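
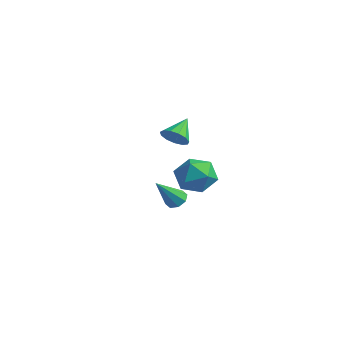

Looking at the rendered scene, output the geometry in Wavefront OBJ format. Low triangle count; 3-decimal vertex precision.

v 3.709 0.529 2.963
v 4.423 0.602 3.181
v 3.351 1.611 3.777
v 4.378 0.845 2.838
v 4.121 0.987 2.535
v 3.733 0.985 2.368
v 3.337 0.838 2.39
v 3.06 0.592 2.593
v 2.988 0.327 2.915
v 3.146 0.126 3.251
v 3.482 0.053 3.496
v 3.891 0.131 3.572
v 4.241 0.336 3.455
v 1.476 2.988 -1.054
v 2.388 3.332 -1.696
v 2.652 2.388 0.296
v 3.564 2.732 -0.346
v 2.849 3.525 0.125
v 2.122 3.896 -0.709
v 2.918 1.824 -0.691
v 2.191 2.195 -1.525
v 3.279 2.613 -1.471
v 3.237 3.664 -0.967
v 1.803 2.056 -0.433
v 1.761 3.107 0.071
v -0.384 4.076 -3.879
v 0.145 3.778 -4.112
v -0.436 2.784 -2.341
v 0.257 4.148 -3.798
v -0.007 4.475 -3.531
v -0.491 4.569 -3.469
v -0.913 4.374 -3.647
v -1.025 4.005 -3.961
v -0.762 3.678 -4.227
v -0.277 3.584 -4.29
f 2 1 4
f 2 4 3
f 4 1 5
f 4 5 3
f 5 1 6
f 5 6 3
f 6 1 7
f 6 7 3
f 7 1 8
f 7 8 3
f 8 1 9
f 8 9 3
f 9 1 10
f 9 10 3
f 10 1 11
f 10 11 3
f 11 1 12
f 11 12 3
f 12 1 13
f 12 13 3
f 13 1 2
f 13 2 3
f 14 25 19
f 14 19 15
f 14 15 21
f 14 21 24
f 14 24 25
f 15 19 23
f 19 25 18
f 25 24 16
f 24 21 20
f 21 15 22
f 17 23 18
f 17 18 16
f 17 16 20
f 17 20 22
f 17 22 23
f 18 23 19
f 16 18 25
f 20 16 24
f 22 20 21
f 23 22 15
f 27 26 29
f 27 29 28
f 29 26 30
f 29 30 28
f 30 26 31
f 30 31 28
f 31 26 32
f 31 32 28
f 32 26 33
f 32 33 28
f 33 26 34
f 33 34 28
f 34 26 35
f 34 35 28
f 35 26 27
f 35 27 28



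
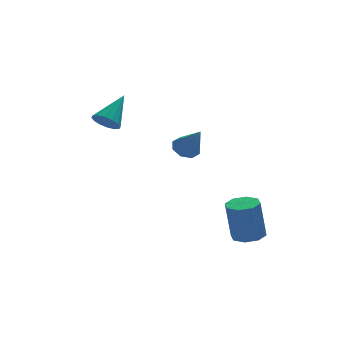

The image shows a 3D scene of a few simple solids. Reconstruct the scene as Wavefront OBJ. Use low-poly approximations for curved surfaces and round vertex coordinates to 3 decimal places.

v -1.319 2.952 1.088
v -0.957 2.377 1.205
v -0.241 3.848 2.152
v -0.802 2.528 0.921
v -0.786 2.792 0.681
v -0.912 3.099 0.551
v -1.148 3.367 0.565
v -1.43 3.524 0.719
v -1.682 3.527 0.972
v -1.837 3.376 1.256
v -1.853 3.112 1.495
v -1.726 2.804 1.626
v -1.49 2.536 1.612
v -1.209 2.38 1.458
v 2.578 3.88 -1.477
v 2.992 4.378 -1.241
v 2.922 2.94 -0.103
v 2.494 4.435 -1.077
v 2.044 4.167 -1.147
v 1.907 3.73 -1.411
v 2.163 3.381 -1.714
v 2.662 3.324 -1.878
v 3.111 3.592 -1.807
v 3.248 4.029 -1.543
v 3.408 -1.901 -4.065
v 3.81 -1.256 -4.063
v 3.575 -1.114 -2.194
v 3.172 -1.759 -2.195
v 3.241 -1.164 -4.142
v 3.006 -1.021 -2.272
v 2.77 -1.503 -4.176
v 2.535 -1.361 -2.306
v 2.672 -2.076 -4.144
v 2.437 -1.933 -2.274
v 3.005 -2.546 -4.066
v 2.77 -2.404 -2.197
v 3.574 -2.639 -3.988
v 3.339 -2.496 -2.118
v 4.045 -2.299 -3.954
v 3.81 -2.157 -2.084
v 4.143 -1.727 -3.986
v 3.908 -1.584 -2.116
f 2 1 4
f 2 4 3
f 4 1 5
f 4 5 3
f 5 1 6
f 5 6 3
f 6 1 7
f 6 7 3
f 7 1 8
f 7 8 3
f 8 1 9
f 8 9 3
f 9 1 10
f 9 10 3
f 10 1 11
f 10 11 3
f 11 1 12
f 11 12 3
f 12 1 13
f 12 13 3
f 13 1 14
f 13 14 3
f 14 1 2
f 14 2 3
f 16 15 18
f 16 18 17
f 18 15 19
f 18 19 17
f 19 15 20
f 19 20 17
f 20 15 21
f 20 21 17
f 21 15 22
f 21 22 17
f 22 15 23
f 22 23 17
f 23 15 24
f 23 24 17
f 24 15 16
f 24 16 17
f 26 25 29
f 26 29 27
f 27 29 30
f 27 30 28
f 29 25 31
f 29 31 30
f 30 31 32
f 30 32 28
f 31 25 33
f 31 33 32
f 32 33 34
f 32 34 28
f 33 25 35
f 33 35 34
f 34 35 36
f 34 36 28
f 35 25 37
f 35 37 36
f 36 37 38
f 36 38 28
f 37 25 39
f 37 39 38
f 38 39 40
f 38 40 28
f 39 25 41
f 39 41 40
f 40 41 42
f 40 42 28
f 41 25 26
f 41 26 42
f 42 26 27
f 42 27 28



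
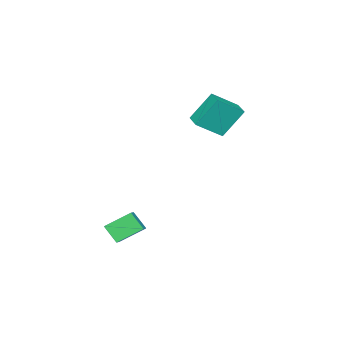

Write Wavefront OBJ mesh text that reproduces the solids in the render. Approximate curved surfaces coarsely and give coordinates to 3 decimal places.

v -3.103 2.407 3.326
v -4.019 3.225 5.054
v -4.335 3.362 2.222
v -5.25 4.18 3.95
v -2.41 3.26 3.29
v -3.325 4.078 5.018
v -3.641 4.215 2.186
v -4.557 5.033 3.914
v 3.127 2.063 -3.658
v 3.035 1.187 -2.744
v 2.148 3.123 -2.742
v 2.055 2.247 -1.827
v 3.805 2.373 -3.293
v 3.712 1.497 -2.378
v 2.825 3.433 -2.376
v 2.733 2.557 -1.462
f 2 4 1
f 5 2 1
f 1 4 3
f 3 5 1
f 2 8 4
f 6 2 5
f 6 8 2
f 4 8 3
f 7 5 3
f 3 8 7
f 7 6 5
f 8 6 7
f 10 12 9
f 13 10 9
f 9 12 11
f 11 13 9
f 10 16 12
f 14 10 13
f 14 16 10
f 12 16 11
f 15 13 11
f 11 16 15
f 15 14 13
f 16 14 15



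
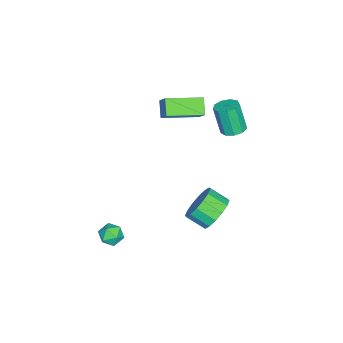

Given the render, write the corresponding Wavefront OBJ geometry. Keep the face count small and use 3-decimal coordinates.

v -0.942 -2.037 3.323
v -1.653 -2.364 3.993
v -2.034 -0.414 2.957
v -2.745 -0.742 3.627
v -0.475 -1.558 4.053
v -1.186 -1.886 4.723
v -1.567 0.064 3.687
v -2.278 -0.263 4.357
v 3.108 -2.728 -2.183
v 3.628 -2.257 -2.241
v 3.872 -3.543 -1.959
v 4.392 -3.072 -2.017
v 3.944 -3.038 -1.474
v 3.472 -2.534 -1.613
v 4.028 -3.266 -2.587
v 3.556 -2.762 -2.726
v 4.196 -2.589 -2.491
v 4.145 -2.448 -1.803
v 3.355 -3.352 -2.397
v 3.304 -3.211 -1.709
v 0.419 1.416 -2.144
v 0.943 1.877 -1.36
v 0.925 0.866 -0.752
v 0.401 0.404 -1.536
v 0.418 1.956 -1.244
v 0.4 0.945 -0.636
v -0.107 1.89 -1.369
v -0.124 0.879 -0.761
v -0.491 1.697 -1.701
v -0.508 0.686 -1.094
v -0.631 1.429 -2.153
v -0.649 0.417 -1.545
v -0.49 1.157 -2.601
v -0.508 0.145 -1.994
v -0.105 0.954 -2.928
v -0.123 -0.057 -2.32
v 0.42 0.875 -3.044
v 0.402 -0.136 -2.436
v 0.944 0.941 -2.919
v 0.927 -0.07 -2.311
v 1.328 1.134 -2.586
v 1.311 0.123 -1.979
v 1.469 1.403 -2.135
v 1.451 0.391 -1.527
v 1.328 1.675 -1.686
v 1.31 0.663 -1.079
v -3.001 1.103 1.562
v -2.62 0.54 1.439
v -2.819 0.055 3.056
v -3.199 0.617 3.178
v -2.343 0.895 1.58
v -2.542 0.41 3.197
v -2.373 1.348 1.712
v -2.572 0.862 3.329
v -2.697 1.685 1.774
v -2.896 1.199 3.391
v -3.163 1.75 1.736
v -3.362 1.265 3.353
v -3.553 1.513 1.617
v -3.752 1.027 3.234
v -3.684 1.083 1.471
v -3.883 0.597 3.088
v -3.496 0.663 1.368
v -3.695 0.177 2.985
v -3.075 0.449 1.356
v -3.274 -0.037 2.973
f 2 4 1
f 5 2 1
f 1 4 3
f 3 5 1
f 2 8 4
f 6 2 5
f 6 8 2
f 4 8 3
f 7 5 3
f 3 8 7
f 7 6 5
f 8 6 7
f 9 20 14
f 9 14 10
f 9 10 16
f 9 16 19
f 9 19 20
f 10 14 18
f 14 20 13
f 20 19 11
f 19 16 15
f 16 10 17
f 12 18 13
f 12 13 11
f 12 11 15
f 12 15 17
f 12 17 18
f 13 18 14
f 11 13 20
f 15 11 19
f 17 15 16
f 18 17 10
f 22 21 25
f 22 25 23
f 23 25 26
f 23 26 24
f 25 21 27
f 25 27 26
f 26 27 28
f 26 28 24
f 27 21 29
f 27 29 28
f 28 29 30
f 28 30 24
f 29 21 31
f 29 31 30
f 30 31 32
f 30 32 24
f 31 21 33
f 31 33 32
f 32 33 34
f 32 34 24
f 33 21 35
f 33 35 34
f 34 35 36
f 34 36 24
f 35 21 37
f 35 37 36
f 36 37 38
f 36 38 24
f 37 21 39
f 37 39 38
f 38 39 40
f 38 40 24
f 39 21 41
f 39 41 40
f 40 41 42
f 40 42 24
f 41 21 43
f 41 43 42
f 42 43 44
f 42 44 24
f 43 21 45
f 43 45 44
f 44 45 46
f 44 46 24
f 45 21 22
f 45 22 46
f 46 22 23
f 46 23 24
f 48 47 51
f 48 51 49
f 49 51 52
f 49 52 50
f 51 47 53
f 51 53 52
f 52 53 54
f 52 54 50
f 53 47 55
f 53 55 54
f 54 55 56
f 54 56 50
f 55 47 57
f 55 57 56
f 56 57 58
f 56 58 50
f 57 47 59
f 57 59 58
f 58 59 60
f 58 60 50
f 59 47 61
f 59 61 60
f 60 61 62
f 60 62 50
f 61 47 63
f 61 63 62
f 62 63 64
f 62 64 50
f 63 47 65
f 63 65 64
f 64 65 66
f 64 66 50
f 65 47 48
f 65 48 66
f 66 48 49
f 66 49 50



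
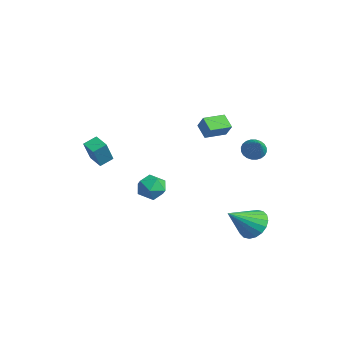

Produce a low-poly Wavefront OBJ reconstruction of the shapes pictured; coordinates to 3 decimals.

v 2.897 2.908 1.616
v 3.244 2.598 1.093
v 4.243 2.512 2.744
v 3.335 2.854 1.074
v 3.361 3.119 1.137
v 3.315 3.351 1.273
v 3.206 3.516 1.461
v 3.049 3.589 1.673
v 2.87 3.557 1.876
v 2.694 3.427 2.04
v 2.55 3.218 2.14
v 2.458 2.961 2.159
v 2.433 2.697 2.096
v 2.479 2.464 1.96
v 2.588 2.299 1.772
v 2.744 2.227 1.56
v 2.924 2.258 1.356
v 3.099 2.389 1.193
v 2.658 0.117 2.99
v 1.854 0.097 3.551
v 2.59 1.404 2.939
v 1.787 1.384 3.5
v 3.193 0.176 3.76
v 2.39 0.156 4.321
v 3.126 1.463 3.709
v 2.322 1.443 4.27
v 3.279 2.755 -3.862
v 4.253 3.005 -3.64
v 3.401 1.125 -2.558
v 4.013 3.238 -3.326
v 3.629 3.376 -3.118
v 3.174 3.39 -3.058
v 2.741 3.278 -3.157
v 2.414 3.063 -3.395
v 2.258 2.787 -3.726
v 2.305 2.504 -4.084
v 2.544 2.271 -4.397
v 2.929 2.133 -4.605
v 3.383 2.119 -4.666
v 3.816 2.231 -4.567
v 4.143 2.446 -4.329
v 4.299 2.723 -3.998
v -4.056 -3.507 -0.741
v -3.568 -4.12 0.7
v -4.115 -2.697 -0.376
v -3.626 -3.31 1.064
v -3.114 -3.33 -0.984
v -2.625 -3.943 0.456
v -3.172 -2.52 -0.62
v -2.684 -3.133 0.821
v 3.391 -3.397 1.385
v 3.874 -2.751 1.025
v 3.946 -4.329 0.455
v 4.429 -3.683 0.095
v 4.612 -3.969 0.911
v 4.268 -3.393 1.485
v 3.552 -3.687 -0.005
v 3.208 -3.111 0.569
v 3.973 -2.93 0.166
v 4.628 -3.105 0.732
v 3.192 -3.975 0.748
v 3.847 -4.15 1.314
f 2 1 4
f 2 4 3
f 4 1 5
f 4 5 3
f 5 1 6
f 5 6 3
f 6 1 7
f 6 7 3
f 7 1 8
f 7 8 3
f 8 1 9
f 8 9 3
f 9 1 10
f 9 10 3
f 10 1 11
f 10 11 3
f 11 1 12
f 11 12 3
f 12 1 13
f 12 13 3
f 13 1 14
f 13 14 3
f 14 1 15
f 14 15 3
f 15 1 16
f 15 16 3
f 16 1 17
f 16 17 3
f 17 1 18
f 17 18 3
f 18 1 2
f 18 2 3
f 20 22 19
f 23 20 19
f 19 22 21
f 21 23 19
f 20 26 22
f 24 20 23
f 24 26 20
f 22 26 21
f 25 23 21
f 21 26 25
f 25 24 23
f 26 24 25
f 28 27 30
f 28 30 29
f 30 27 31
f 30 31 29
f 31 27 32
f 31 32 29
f 32 27 33
f 32 33 29
f 33 27 34
f 33 34 29
f 34 27 35
f 34 35 29
f 35 27 36
f 35 36 29
f 36 27 37
f 36 37 29
f 37 27 38
f 37 38 29
f 38 27 39
f 38 39 29
f 39 27 40
f 39 40 29
f 40 27 41
f 40 41 29
f 41 27 42
f 41 42 29
f 42 27 28
f 42 28 29
f 44 46 43
f 47 44 43
f 43 46 45
f 45 47 43
f 44 50 46
f 48 44 47
f 48 50 44
f 46 50 45
f 49 47 45
f 45 50 49
f 49 48 47
f 50 48 49
f 51 62 56
f 51 56 52
f 51 52 58
f 51 58 61
f 51 61 62
f 52 56 60
f 56 62 55
f 62 61 53
f 61 58 57
f 58 52 59
f 54 60 55
f 54 55 53
f 54 53 57
f 54 57 59
f 54 59 60
f 55 60 56
f 53 55 62
f 57 53 61
f 59 57 58
f 60 59 52



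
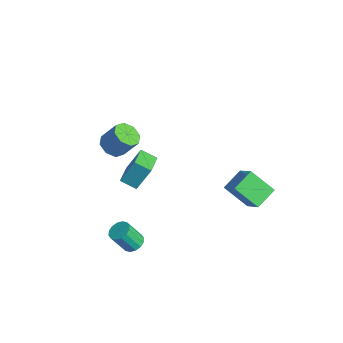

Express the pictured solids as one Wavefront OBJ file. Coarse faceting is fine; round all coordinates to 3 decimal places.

v 1.945 -3.788 3.274
v 2.101 -2.999 4.714
v 2.525 -3.08 2.823
v 2.681 -2.292 4.264
v 3.219 -4.628 3.596
v 3.375 -3.84 5.037
v 3.799 -3.921 3.146
v 3.955 -3.132 4.586
v 2.35 -3.607 -3.254
v 2.986 -3.435 -3.085
v 2.846 -4.221 -1.757
v 2.21 -4.393 -1.926
v 2.784 -3.178 -2.954
v 2.644 -3.964 -1.626
v 2.466 -3.036 -2.904
v 2.326 -3.822 -1.575
v 2.117 -3.047 -2.947
v 1.977 -3.833 -1.619
v 1.83 -3.208 -3.073
v 1.69 -3.994 -1.744
v 1.683 -3.476 -3.247
v 1.543 -4.262 -1.919
v 1.714 -3.779 -3.423
v 1.574 -4.565 -2.095
v 1.916 -4.036 -3.554
v 1.776 -4.822 -2.226
v 2.234 -4.178 -3.605
v 2.094 -4.964 -2.276
v 2.583 -4.167 -3.561
v 2.443 -4.953 -2.233
v 2.87 -4.006 -3.436
v 2.73 -4.792 -2.107
v 3.017 -3.738 -3.261
v 2.877 -4.524 -1.933
v -2.342 -3.038 1.213
v -1.724 -3.657 1.31
v -1.201 -2.942 2.545
v -1.818 -2.322 2.447
v -1.517 -3.145 0.925
v -0.994 -2.429 2.16
v -1.792 -2.57 0.709
v -1.269 -1.854 1.943
v -2.39 -2.269 0.787
v -1.867 -1.553 2.022
v -2.959 -2.418 1.115
v -2.436 -1.703 2.35
v -3.166 -2.931 1.5
v -2.643 -2.215 2.735
v -2.891 -3.506 1.717
v -2.368 -2.79 2.951
v -2.293 -3.807 1.638
v -1.77 -3.091 2.873
v 1.762 2.045 -0.826
v 3.042 2.114 0.245
v 1.197 3.276 -0.23
v 2.477 3.345 0.841
v 2.723 3.075 -2.041
v 4.003 3.144 -0.97
v 2.158 4.306 -1.445
v 3.438 4.375 -0.374
f 2 4 1
f 5 2 1
f 1 4 3
f 3 5 1
f 2 8 4
f 6 2 5
f 6 8 2
f 4 8 3
f 7 5 3
f 3 8 7
f 7 6 5
f 8 6 7
f 10 9 13
f 10 13 11
f 11 13 14
f 11 14 12
f 13 9 15
f 13 15 14
f 14 15 16
f 14 16 12
f 15 9 17
f 15 17 16
f 16 17 18
f 16 18 12
f 17 9 19
f 17 19 18
f 18 19 20
f 18 20 12
f 19 9 21
f 19 21 20
f 20 21 22
f 20 22 12
f 21 9 23
f 21 23 22
f 22 23 24
f 22 24 12
f 23 9 25
f 23 25 24
f 24 25 26
f 24 26 12
f 25 9 27
f 25 27 26
f 26 27 28
f 26 28 12
f 27 9 29
f 27 29 28
f 28 29 30
f 28 30 12
f 29 9 31
f 29 31 30
f 30 31 32
f 30 32 12
f 31 9 33
f 31 33 32
f 32 33 34
f 32 34 12
f 33 9 10
f 33 10 34
f 34 10 11
f 34 11 12
f 36 35 39
f 36 39 37
f 37 39 40
f 37 40 38
f 39 35 41
f 39 41 40
f 40 41 42
f 40 42 38
f 41 35 43
f 41 43 42
f 42 43 44
f 42 44 38
f 43 35 45
f 43 45 44
f 44 45 46
f 44 46 38
f 45 35 47
f 45 47 46
f 46 47 48
f 46 48 38
f 47 35 49
f 47 49 48
f 48 49 50
f 48 50 38
f 49 35 51
f 49 51 50
f 50 51 52
f 50 52 38
f 51 35 36
f 51 36 52
f 52 36 37
f 52 37 38
f 54 56 53
f 57 54 53
f 53 56 55
f 55 57 53
f 54 60 56
f 58 54 57
f 58 60 54
f 56 60 55
f 59 57 55
f 55 60 59
f 59 58 57
f 60 58 59



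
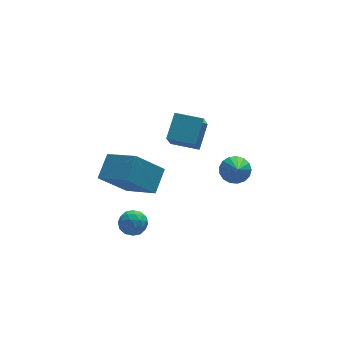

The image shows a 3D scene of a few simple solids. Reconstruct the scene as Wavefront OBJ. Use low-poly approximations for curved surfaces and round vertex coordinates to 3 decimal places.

v -3.379 -0.921 -0.662
v -2.431 -2.388 0.205
v -4.746 -0.974 0.742
v -3.798 -2.441 1.609
v -2.642 0.001 0.091
v -1.694 -1.466 0.958
v -4.009 -0.052 1.495
v -3.061 -1.519 2.362
v -4.177 -2.408 -1.942
v -3.794 -1.78 -1.907
v -3.246 -3 -1.493
v -2.863 -2.372 -1.458
v -3.438 -2.478 -1.01
v -4.013 -2.113 -1.288
v -3.027 -2.667 -2.112
v -3.602 -2.302 -2.39
v -3.084 -1.94 -2.012
v -3.338 -1.823 -1.332
v -3.702 -2.957 -2.068
v -3.956 -2.84 -1.388
v -4.067 -2.042 -1.964
v -2.973 -2.738 -1.436
v -3.31 -2.8 -1.173
v -3.086 -2.431 -1.153
v -4.196 -2.238 -1.6
v -3.971 -1.868 -1.58
v -3.762 -2.279 -1.052
v -3.069 -2.912 -1.82
v -2.844 -2.542 -1.8
v -3.954 -2.349 -2.247
v -3.73 -1.98 -2.227
v -3.278 -2.501 -2.348
v -3.425 -1.767 -2.005
v -2.878 -2.115 -1.742
v -2.974 -2.289 -2.126
v -3.312 -2.074 -2.289
v -3.574 -1.699 -1.605
v -3.027 -2.046 -1.341
v -3.364 -2.109 -1.078
v -3.703 -1.894 -1.241
v -3.156 -1.793 -1.667
v -4.013 -2.734 -2.059
v -3.466 -3.081 -1.795
v -3.337 -2.886 -2.159
v -3.676 -2.671 -2.322
v -4.162 -2.665 -1.658
v -3.615 -3.013 -1.395
v -3.728 -2.706 -1.111
v -4.066 -2.491 -1.274
v -3.884 -2.987 -1.733
v -1.05 0.296 1.527
v -0.327 1.257 2.439
v -0.582 1.104 0.303
v 0.141 2.066 1.215
v 0.119 -0.506 1.445
v 0.842 0.456 2.357
v 0.587 0.303 0.221
v 1.31 1.264 1.133
v 2.325 0.083 -1.644
v 3.076 -0.129 -1.657
v 1.995 -1.163 -0.416
v 3.062 0.135 -1.393
v 2.879 0.387 -1.186
v 2.57 0.569 -1.084
v 2.204 0.64 -1.111
v 1.866 0.583 -1.259
v 1.633 0.412 -1.496
v 1.559 0.166 -1.766
v 1.66 -0.1 -2.008
v 1.914 -0.323 -2.167
v 2.261 -0.454 -2.206
v 2.624 -0.461 -2.116
v 2.917 -0.344 -1.918
f 2 4 1
f 5 2 1
f 1 4 3
f 3 5 1
f 2 8 4
f 6 2 5
f 6 8 2
f 4 8 3
f 7 5 3
f 3 8 7
f 7 6 5
f 8 6 7
f 9 46 25
f 46 20 49
f 25 49 14
f 46 49 25
f 9 25 21
f 25 14 26
f 21 26 10
f 25 26 21
f 9 21 30
f 21 10 31
f 30 31 16
f 21 31 30
f 9 30 42
f 30 16 45
f 42 45 19
f 30 45 42
f 9 42 46
f 42 19 50
f 46 50 20
f 42 50 46
f 10 26 37
f 26 14 40
f 37 40 18
f 26 40 37
f 14 49 27
f 49 20 48
f 27 48 13
f 49 48 27
f 20 50 47
f 50 19 43
f 47 43 11
f 50 43 47
f 19 45 44
f 45 16 32
f 44 32 15
f 45 32 44
f 16 31 36
f 31 10 33
f 36 33 17
f 31 33 36
f 12 38 24
f 38 18 39
f 24 39 13
f 38 39 24
f 12 24 22
f 24 13 23
f 22 23 11
f 24 23 22
f 12 22 29
f 22 11 28
f 29 28 15
f 22 28 29
f 12 29 34
f 29 15 35
f 34 35 17
f 29 35 34
f 12 34 38
f 34 17 41
f 38 41 18
f 34 41 38
f 13 39 27
f 39 18 40
f 27 40 14
f 39 40 27
f 11 23 47
f 23 13 48
f 47 48 20
f 23 48 47
f 15 28 44
f 28 11 43
f 44 43 19
f 28 43 44
f 17 35 36
f 35 15 32
f 36 32 16
f 35 32 36
f 18 41 37
f 41 17 33
f 37 33 10
f 41 33 37
f 52 54 51
f 55 52 51
f 51 54 53
f 53 55 51
f 52 58 54
f 56 52 55
f 56 58 52
f 54 58 53
f 57 55 53
f 53 58 57
f 57 56 55
f 58 56 57
f 60 59 62
f 60 62 61
f 62 59 63
f 62 63 61
f 63 59 64
f 63 64 61
f 64 59 65
f 64 65 61
f 65 59 66
f 65 66 61
f 66 59 67
f 66 67 61
f 67 59 68
f 67 68 61
f 68 59 69
f 68 69 61
f 69 59 70
f 69 70 61
f 70 59 71
f 70 71 61
f 71 59 72
f 71 72 61
f 72 59 73
f 72 73 61
f 73 59 60
f 73 60 61



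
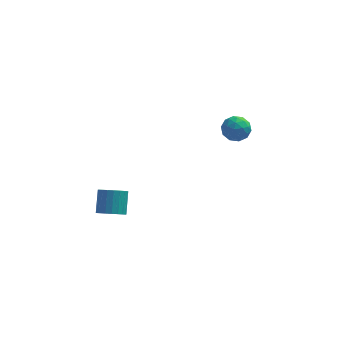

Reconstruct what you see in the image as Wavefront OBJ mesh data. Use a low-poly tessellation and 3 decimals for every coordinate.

v -3.328 -3.506 0.909
v -2.959 -3.042 0.465
v -2.923 -2.131 1.447
v -3.292 -2.594 1.891
v -3.252 -2.967 0.407
v -3.216 -2.056 1.389
v -3.558 -2.986 0.435
v -3.522 -2.075 1.417
v -3.824 -3.094 0.545
v -3.788 -2.183 1.527
v -4.004 -3.274 0.719
v -3.968 -2.362 1.7
v -4.068 -3.493 0.925
v -4.032 -2.582 1.906
v -4.003 -3.715 1.128
v -3.967 -2.804 2.11
v -3.822 -3.9 1.294
v -3.786 -2.989 2.275
v -3.555 -4.018 1.393
v -3.519 -3.106 2.374
v -3.249 -4.046 1.408
v -3.213 -3.135 2.39
v -2.957 -3.982 1.337
v -2.921 -3.07 2.319
v -2.729 -3.834 1.192
v -2.693 -2.923 2.174
v -2.604 -3.631 0.999
v -2.568 -2.719 1.98
v -2.605 -3.405 0.789
v -2.569 -2.494 1.771
v -2.73 -3.197 0.601
v -2.694 -2.286 1.582
v 1.869 3.785 1.423
v 2.602 4.163 1.325
v 2.438 2.897 2.255
v 3.171 3.275 2.157
v 2.559 3.656 2.569
v 2.207 4.205 2.055
v 2.833 2.855 1.525
v 2.481 3.404 1.011
v 3.198 3.588 1.388
v 3.029 4.083 2.033
v 2.011 2.977 1.547
v 1.842 3.472 2.192
v 2.185 4.053 1.301
v 2.855 3.007 2.279
v 2.495 3.232 2.521
v 2.926 3.454 2.464
v 1.953 4.077 1.73
v 2.384 4.299 1.672
v 2.359 4.001 2.403
v 2.656 2.761 1.908
v 3.087 2.983 1.85
v 2.114 3.606 1.116
v 2.545 3.828 1.059
v 2.681 3.059 1.177
v 2.967 3.937 1.281
v 3.301 3.414 1.77
v 3.102 3.167 1.398
v 2.896 3.49 1.096
v 2.867 4.228 1.66
v 3.202 3.705 2.149
v 2.842 3.929 2.391
v 2.635 4.252 2.089
v 3.217 3.889 1.697
v 1.838 3.355 1.431
v 2.173 2.832 1.92
v 2.405 2.808 1.491
v 2.198 3.131 1.189
v 1.739 3.646 1.81
v 2.073 3.123 2.299
v 2.144 3.57 2.484
v 1.938 3.893 2.182
v 1.823 3.171 1.883
f 2 1 5
f 2 5 3
f 3 5 6
f 3 6 4
f 5 1 7
f 5 7 6
f 6 7 8
f 6 8 4
f 7 1 9
f 7 9 8
f 8 9 10
f 8 10 4
f 9 1 11
f 9 11 10
f 10 11 12
f 10 12 4
f 11 1 13
f 11 13 12
f 12 13 14
f 12 14 4
f 13 1 15
f 13 15 14
f 14 15 16
f 14 16 4
f 15 1 17
f 15 17 16
f 16 17 18
f 16 18 4
f 17 1 19
f 17 19 18
f 18 19 20
f 18 20 4
f 19 1 21
f 19 21 20
f 20 21 22
f 20 22 4
f 21 1 23
f 21 23 22
f 22 23 24
f 22 24 4
f 23 1 25
f 23 25 24
f 24 25 26
f 24 26 4
f 25 1 27
f 25 27 26
f 26 27 28
f 26 28 4
f 27 1 29
f 27 29 28
f 28 29 30
f 28 30 4
f 29 1 31
f 29 31 30
f 30 31 32
f 30 32 4
f 31 1 2
f 31 2 32
f 32 2 3
f 32 3 4
f 33 70 49
f 70 44 73
f 49 73 38
f 70 73 49
f 33 49 45
f 49 38 50
f 45 50 34
f 49 50 45
f 33 45 54
f 45 34 55
f 54 55 40
f 45 55 54
f 33 54 66
f 54 40 69
f 66 69 43
f 54 69 66
f 33 66 70
f 66 43 74
f 70 74 44
f 66 74 70
f 34 50 61
f 50 38 64
f 61 64 42
f 50 64 61
f 38 73 51
f 73 44 72
f 51 72 37
f 73 72 51
f 44 74 71
f 74 43 67
f 71 67 35
f 74 67 71
f 43 69 68
f 69 40 56
f 68 56 39
f 69 56 68
f 40 55 60
f 55 34 57
f 60 57 41
f 55 57 60
f 36 62 48
f 62 42 63
f 48 63 37
f 62 63 48
f 36 48 46
f 48 37 47
f 46 47 35
f 48 47 46
f 36 46 53
f 46 35 52
f 53 52 39
f 46 52 53
f 36 53 58
f 53 39 59
f 58 59 41
f 53 59 58
f 36 58 62
f 58 41 65
f 62 65 42
f 58 65 62
f 37 63 51
f 63 42 64
f 51 64 38
f 63 64 51
f 35 47 71
f 47 37 72
f 71 72 44
f 47 72 71
f 39 52 68
f 52 35 67
f 68 67 43
f 52 67 68
f 41 59 60
f 59 39 56
f 60 56 40
f 59 56 60
f 42 65 61
f 65 41 57
f 61 57 34
f 65 57 61



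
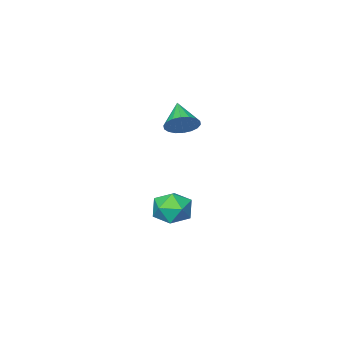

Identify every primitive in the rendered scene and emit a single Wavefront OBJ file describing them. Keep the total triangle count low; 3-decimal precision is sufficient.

v 1.846 -0.748 2.479
v 2.43 -0.647 3.017
v 1.274 -1.812 3.301
v 2.177 -0.423 3.131
v 1.859 -0.264 3.116
v 1.539 -0.201 2.975
v 1.279 -0.246 2.735
v 1.131 -0.39 2.445
v 1.126 -0.606 2.162
v 1.262 -0.85 1.942
v 1.515 -1.074 1.828
v 1.833 -1.233 1.843
v 2.153 -1.296 1.984
v 2.413 -1.251 2.223
v 2.561 -1.107 2.513
v 2.566 -0.891 2.797
v 1.187 -1 -3.401
v 2.184 -1.144 -3.472
v 1.076 -2.276 -2.388
v 2.073 -2.42 -2.459
v 1.713 -1.608 -1.979
v 1.782 -0.819 -2.605
v 1.478 -2.601 -3.255
v 1.547 -1.812 -3.881
v 2.364 -2.133 -3.382
v 2.509 -1.519 -2.594
v 0.751 -1.901 -3.266
v 0.896 -1.287 -2.478
f 2 1 4
f 2 4 3
f 4 1 5
f 4 5 3
f 5 1 6
f 5 6 3
f 6 1 7
f 6 7 3
f 7 1 8
f 7 8 3
f 8 1 9
f 8 9 3
f 9 1 10
f 9 10 3
f 10 1 11
f 10 11 3
f 11 1 12
f 11 12 3
f 12 1 13
f 12 13 3
f 13 1 14
f 13 14 3
f 14 1 15
f 14 15 3
f 15 1 16
f 15 16 3
f 16 1 2
f 16 2 3
f 17 28 22
f 17 22 18
f 17 18 24
f 17 24 27
f 17 27 28
f 18 22 26
f 22 28 21
f 28 27 19
f 27 24 23
f 24 18 25
f 20 26 21
f 20 21 19
f 20 19 23
f 20 23 25
f 20 25 26
f 21 26 22
f 19 21 28
f 23 19 27
f 25 23 24
f 26 25 18



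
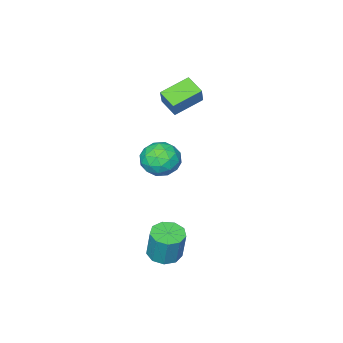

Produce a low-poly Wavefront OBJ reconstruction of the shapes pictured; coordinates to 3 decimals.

v 3.68 3.077 -4.059
v 4.351 3.825 -4.286
v 4.491 4.311 -2.268
v 3.82 3.563 -2.041
v 3.693 4.078 -4.301
v 3.833 4.564 -2.283
v 3.03 3.863 -4.203
v 3.17 4.349 -2.185
v 2.67 3.279 -4.037
v 2.81 3.765 -2.02
v 2.783 2.602 -3.882
v 2.924 3.088 -1.864
v 3.316 2.146 -3.809
v 3.456 2.632 -1.792
v 4.019 2.126 -3.853
v 4.159 2.612 -1.836
v 4.563 2.551 -3.993
v 4.703 3.037 -1.976
v 4.694 3.222 -4.164
v 4.834 3.708 -2.147
v -1.685 -2.211 2.587
v -1.711 -3.409 3.187
v -3.528 -1.798 3.331
v -3.554 -2.996 3.931
v -0.986 -1.544 3.949
v -1.012 -2.742 4.549
v -2.829 -1.131 4.693
v -2.855 -2.329 5.293
v 2.724 3.068 2.487
v 3.672 2.392 2.03
v 2.388 1.648 3.89
v 3.336 0.972 3.433
v 3.565 2.051 4.023
v 3.773 2.929 3.155
v 2.287 1.111 2.765
v 2.495 1.989 1.897
v 3.402 1.182 2.201
v 4.192 1.763 2.979
v 1.868 2.277 2.941
v 2.658 2.858 3.719
v 3.228 2.855 2.135
v 2.832 1.185 3.785
v 2.967 1.82 4.131
v 3.524 1.422 3.863
v 3.287 3.17 2.797
v 3.844 2.773 2.528
v 3.781 2.573 3.699
v 2.216 1.267 3.392
v 2.773 0.87 3.123
v 2.536 2.618 2.057
v 3.093 2.22 1.789
v 2.279 1.467 2.221
v 3.626 1.746 1.967
v 3.428 0.911 2.792
v 2.812 0.993 2.399
v 2.934 1.509 1.89
v 4.09 2.087 2.424
v 3.892 1.253 3.249
v 4.027 1.887 3.596
v 4.15 2.403 3.086
v 3.932 1.376 2.525
v 2.168 2.787 2.671
v 1.97 1.953 3.496
v 1.91 1.637 2.834
v 2.033 2.153 2.324
v 2.632 3.129 3.128
v 2.434 2.294 3.953
v 3.126 2.531 4.03
v 3.248 3.047 3.521
v 2.128 2.664 3.395
f 2 1 5
f 2 5 3
f 3 5 6
f 3 6 4
f 5 1 7
f 5 7 6
f 6 7 8
f 6 8 4
f 7 1 9
f 7 9 8
f 8 9 10
f 8 10 4
f 9 1 11
f 9 11 10
f 10 11 12
f 10 12 4
f 11 1 13
f 11 13 12
f 12 13 14
f 12 14 4
f 13 1 15
f 13 15 14
f 14 15 16
f 14 16 4
f 15 1 17
f 15 17 16
f 16 17 18
f 16 18 4
f 17 1 19
f 17 19 18
f 18 19 20
f 18 20 4
f 19 1 2
f 19 2 20
f 20 2 3
f 20 3 4
f 22 24 21
f 25 22 21
f 21 24 23
f 23 25 21
f 22 28 24
f 26 22 25
f 26 28 22
f 24 28 23
f 27 25 23
f 23 28 27
f 27 26 25
f 28 26 27
f 29 66 45
f 66 40 69
f 45 69 34
f 66 69 45
f 29 45 41
f 45 34 46
f 41 46 30
f 45 46 41
f 29 41 50
f 41 30 51
f 50 51 36
f 41 51 50
f 29 50 62
f 50 36 65
f 62 65 39
f 50 65 62
f 29 62 66
f 62 39 70
f 66 70 40
f 62 70 66
f 30 46 57
f 46 34 60
f 57 60 38
f 46 60 57
f 34 69 47
f 69 40 68
f 47 68 33
f 69 68 47
f 40 70 67
f 70 39 63
f 67 63 31
f 70 63 67
f 39 65 64
f 65 36 52
f 64 52 35
f 65 52 64
f 36 51 56
f 51 30 53
f 56 53 37
f 51 53 56
f 32 58 44
f 58 38 59
f 44 59 33
f 58 59 44
f 32 44 42
f 44 33 43
f 42 43 31
f 44 43 42
f 32 42 49
f 42 31 48
f 49 48 35
f 42 48 49
f 32 49 54
f 49 35 55
f 54 55 37
f 49 55 54
f 32 54 58
f 54 37 61
f 58 61 38
f 54 61 58
f 33 59 47
f 59 38 60
f 47 60 34
f 59 60 47
f 31 43 67
f 43 33 68
f 67 68 40
f 43 68 67
f 35 48 64
f 48 31 63
f 64 63 39
f 48 63 64
f 37 55 56
f 55 35 52
f 56 52 36
f 55 52 56
f 38 61 57
f 61 37 53
f 57 53 30
f 61 53 57



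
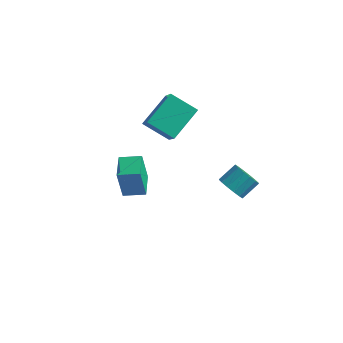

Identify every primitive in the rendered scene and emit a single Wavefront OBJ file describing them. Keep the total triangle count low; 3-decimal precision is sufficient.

v -3.51 2.526 -0.555
v -2.463 1.396 0.959
v -3.198 4.337 0.579
v -2.151 3.208 2.094
v -2.009 2.792 -1.394
v -0.962 1.663 0.121
v -1.697 4.604 -0.259
v -0.65 3.474 1.255
v 2.252 2.024 -2.812
v 2.561 2.414 -3.513
v 2.978 3.347 -2.809
v 2.668 2.956 -2.108
v 2.145 2.567 -3.469
v 2.562 3.5 -2.766
v 1.758 2.575 -3.25
v 2.175 3.507 -2.547
v 1.503 2.435 -2.913
v 1.92 3.367 -2.21
v 1.449 2.184 -2.549
v 1.865 3.117 -1.846
v 1.61 1.891 -2.255
v 2.026 2.823 -1.552
v 1.942 1.633 -2.111
v 2.359 2.566 -1.407
v 2.358 1.48 -2.154
v 2.775 2.413 -1.451
v 2.745 1.473 -2.373
v 3.162 2.405 -1.67
v 3 1.613 -2.71
v 3.417 2.545 -2.007
v 3.055 1.863 -3.074
v 3.471 2.796 -2.371
v 2.894 2.157 -3.368
v 3.31 3.089 -2.665
v -0.608 -3.725 -0.042
v -0.772 -3.978 1.763
v -1.285 -2.516 0.067
v -1.449 -2.769 1.872
v 0.409 -3.171 0.128
v 0.245 -3.424 1.933
v -0.268 -1.962 0.237
v -0.432 -2.215 2.042
f 2 4 1
f 5 2 1
f 1 4 3
f 3 5 1
f 2 8 4
f 6 2 5
f 6 8 2
f 4 8 3
f 7 5 3
f 3 8 7
f 7 6 5
f 8 6 7
f 10 9 13
f 10 13 11
f 11 13 14
f 11 14 12
f 13 9 15
f 13 15 14
f 14 15 16
f 14 16 12
f 15 9 17
f 15 17 16
f 16 17 18
f 16 18 12
f 17 9 19
f 17 19 18
f 18 19 20
f 18 20 12
f 19 9 21
f 19 21 20
f 20 21 22
f 20 22 12
f 21 9 23
f 21 23 22
f 22 23 24
f 22 24 12
f 23 9 25
f 23 25 24
f 24 25 26
f 24 26 12
f 25 9 27
f 25 27 26
f 26 27 28
f 26 28 12
f 27 9 29
f 27 29 28
f 28 29 30
f 28 30 12
f 29 9 31
f 29 31 30
f 30 31 32
f 30 32 12
f 31 9 33
f 31 33 32
f 32 33 34
f 32 34 12
f 33 9 10
f 33 10 34
f 34 10 11
f 34 11 12
f 36 38 35
f 39 36 35
f 35 38 37
f 37 39 35
f 36 42 38
f 40 36 39
f 40 42 36
f 38 42 37
f 41 39 37
f 37 42 41
f 41 40 39
f 42 40 41



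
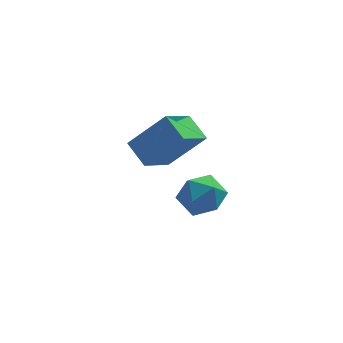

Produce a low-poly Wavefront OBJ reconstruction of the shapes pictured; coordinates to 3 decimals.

v 0.389 -2.962 -3.134
v 1.169 -3.168 -2.681
v 0.511 -4.232 -3.919
v 1.291 -4.438 -3.466
v 0.479 -4.453 -3.021
v 0.404 -3.668 -2.536
v 1.276 -3.732 -4.064
v 1.201 -2.947 -3.579
v 1.717 -3.644 -3.256
v 1.225 -4.089 -2.611
v 0.455 -3.311 -3.989
v -0.037 -3.756 -3.344
v -1.527 0.201 -3.475
v -0.173 0.156 -2.058
v -0.632 1.304 -4.295
v 0.721 1.259 -2.878
v -0.961 -0.679 -4.042
v 0.392 -0.724 -2.625
v -0.067 0.424 -4.862
v 1.287 0.379 -3.445
f 1 12 6
f 1 6 2
f 1 2 8
f 1 8 11
f 1 11 12
f 2 6 10
f 6 12 5
f 12 11 3
f 11 8 7
f 8 2 9
f 4 10 5
f 4 5 3
f 4 3 7
f 4 7 9
f 4 9 10
f 5 10 6
f 3 5 12
f 7 3 11
f 9 7 8
f 10 9 2
f 14 16 13
f 17 14 13
f 13 16 15
f 15 17 13
f 14 20 16
f 18 14 17
f 18 20 14
f 16 20 15
f 19 17 15
f 15 20 19
f 19 18 17
f 20 18 19



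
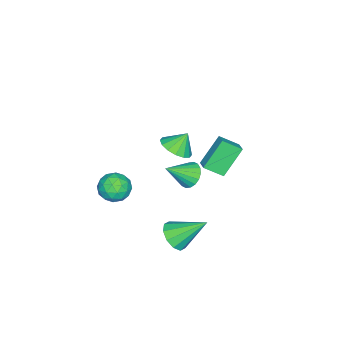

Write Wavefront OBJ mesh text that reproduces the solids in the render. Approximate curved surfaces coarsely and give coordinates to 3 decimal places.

v -3.714 -0.622 -2.409
v -3.074 0.172 -2.448
v -4.226 -0.158 -1.391
v -3.496 0.322 -2.729
v -3.976 0.218 -2.924
v -4.385 -0.11 -2.981
v -4.615 -0.576 -2.884
v -4.603 -1.054 -2.66
v -4.353 -1.416 -2.369
v -3.931 -1.565 -2.088
v -3.452 -1.462 -1.893
v -3.042 -1.134 -1.836
v -2.812 -0.668 -1.933
v -2.824 -0.19 -2.157
v 3.137 3.643 2.731
v 3.676 4.218 2.676
v 4.143 2.797 3.729
v 3.484 4.317 2.954
v 3.223 4.283 3.187
v 2.946 4.121 3.33
v 2.706 3.866 3.355
v 2.552 3.566 3.256
v 2.513 3.281 3.053
v 2.598 3.068 2.787
v 2.79 2.969 2.509
v 3.051 3.004 2.276
v 3.328 3.165 2.132
v 3.568 3.421 2.108
v 3.723 3.721 2.207
v 3.761 4.006 2.41
v 2.033 2.234 -3.976
v 2.918 2.605 -4.011
v 1.427 3.806 -2.624
v 2.598 2.854 -4.444
v 2.062 2.866 -4.698
v 1.515 2.637 -4.677
v 1.166 2.254 -4.388
v 1.148 1.863 -3.941
v 1.469 1.614 -3.508
v 2.004 1.602 -3.254
v 2.551 1.831 -3.275
v 2.9 2.214 -3.564
v 2.592 -0.529 -0.404
v 3.169 -0.8 -1.132
v 1.451 -1.44 -0.968
v 2.028 -1.711 -1.696
v 2.221 -1.999 -0.793
v 2.926 -1.436 -0.444
v 1.694 -0.804 -1.656
v 2.399 -0.241 -1.307
v 2.614 -0.97 -1.905
v 2.939 -1.708 -1.373
v 1.681 -0.532 -0.727
v 2.006 -1.27 -0.195
v 2.981 -0.585 -0.718
v 1.639 -1.655 -1.382
v 1.753 -1.825 -0.851
v 2.092 -1.984 -1.279
v 2.838 -0.959 -0.314
v 3.177 -1.118 -0.742
v 2.62 -1.823 -0.543
v 1.443 -1.122 -1.358
v 1.782 -1.281 -1.786
v 2.528 -0.256 -0.821
v 2.867 -0.415 -1.249
v 2 -0.417 -1.557
v 2.993 -0.844 -1.601
v 2.323 -1.379 -1.933
v 2.126 -0.846 -1.909
v 2.541 -0.515 -1.704
v 3.185 -1.278 -1.288
v 2.514 -1.813 -1.62
v 2.628 -1.983 -1.089
v 3.042 -1.652 -0.884
v 2.858 -1.377 -1.742
v 2.106 -0.427 -0.48
v 1.435 -0.962 -0.812
v 1.578 -0.588 -1.216
v 1.992 -0.257 -1.011
v 2.297 -0.861 -0.167
v 1.627 -1.396 -0.499
v 2.079 -1.725 -0.396
v 2.494 -1.394 -0.191
v 1.762 -0.863 -0.358
v -3.395 3.298 -0.276
v -2.949 2.318 0.396
v -2.768 3.798 0.036
v -2.322 2.817 0.709
v -2.218 2.783 -1.809
v -1.772 1.802 -1.136
v -1.591 3.282 -1.496
v -1.145 2.302 -0.824
f 2 1 4
f 2 4 3
f 4 1 5
f 4 5 3
f 5 1 6
f 5 6 3
f 6 1 7
f 6 7 3
f 7 1 8
f 7 8 3
f 8 1 9
f 8 9 3
f 9 1 10
f 9 10 3
f 10 1 11
f 10 11 3
f 11 1 12
f 11 12 3
f 12 1 13
f 12 13 3
f 13 1 14
f 13 14 3
f 14 1 2
f 14 2 3
f 16 15 18
f 16 18 17
f 18 15 19
f 18 19 17
f 19 15 20
f 19 20 17
f 20 15 21
f 20 21 17
f 21 15 22
f 21 22 17
f 22 15 23
f 22 23 17
f 23 15 24
f 23 24 17
f 24 15 25
f 24 25 17
f 25 15 26
f 25 26 17
f 26 15 27
f 26 27 17
f 27 15 28
f 27 28 17
f 28 15 29
f 28 29 17
f 29 15 30
f 29 30 17
f 30 15 16
f 30 16 17
f 32 31 34
f 32 34 33
f 34 31 35
f 34 35 33
f 35 31 36
f 35 36 33
f 36 31 37
f 36 37 33
f 37 31 38
f 37 38 33
f 38 31 39
f 38 39 33
f 39 31 40
f 39 40 33
f 40 31 41
f 40 41 33
f 41 31 42
f 41 42 33
f 42 31 32
f 42 32 33
f 43 80 59
f 80 54 83
f 59 83 48
f 80 83 59
f 43 59 55
f 59 48 60
f 55 60 44
f 59 60 55
f 43 55 64
f 55 44 65
f 64 65 50
f 55 65 64
f 43 64 76
f 64 50 79
f 76 79 53
f 64 79 76
f 43 76 80
f 76 53 84
f 80 84 54
f 76 84 80
f 44 60 71
f 60 48 74
f 71 74 52
f 60 74 71
f 48 83 61
f 83 54 82
f 61 82 47
f 83 82 61
f 54 84 81
f 84 53 77
f 81 77 45
f 84 77 81
f 53 79 78
f 79 50 66
f 78 66 49
f 79 66 78
f 50 65 70
f 65 44 67
f 70 67 51
f 65 67 70
f 46 72 58
f 72 52 73
f 58 73 47
f 72 73 58
f 46 58 56
f 58 47 57
f 56 57 45
f 58 57 56
f 46 56 63
f 56 45 62
f 63 62 49
f 56 62 63
f 46 63 68
f 63 49 69
f 68 69 51
f 63 69 68
f 46 68 72
f 68 51 75
f 72 75 52
f 68 75 72
f 47 73 61
f 73 52 74
f 61 74 48
f 73 74 61
f 45 57 81
f 57 47 82
f 81 82 54
f 57 82 81
f 49 62 78
f 62 45 77
f 78 77 53
f 62 77 78
f 51 69 70
f 69 49 66
f 70 66 50
f 69 66 70
f 52 75 71
f 75 51 67
f 71 67 44
f 75 67 71
f 86 88 85
f 89 86 85
f 85 88 87
f 87 89 85
f 86 92 88
f 90 86 89
f 90 92 86
f 88 92 87
f 91 89 87
f 87 92 91
f 91 90 89
f 92 90 91



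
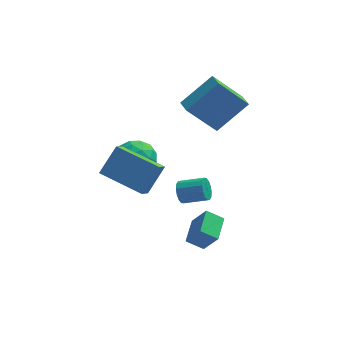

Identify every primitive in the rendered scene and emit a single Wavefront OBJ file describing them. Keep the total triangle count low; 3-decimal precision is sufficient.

v -1.532 -0.028 3.848
v -0.075 0.651 5.152
v -1.782 0.753 3.72
v -0.325 1.432 5.024
v -0.135 0.148 2.196
v 1.322 0.827 3.5
v -0.385 0.929 2.068
v 1.072 1.608 3.372
v -1.634 -4.086 -1.836
v -1.016 -4.449 -0.74
v -1.323 -2.827 -1.595
v -0.704 -3.189 -0.499
v -0.836 -4.191 -2.321
v -0.217 -4.553 -1.225
v -0.524 -2.931 -2.08
v 0.094 -3.294 -0.984
v -4.499 0.196 0.164
v -3.489 0.5 0.292
v -4.191 -1.22 1.088
v -3.181 -0.916 1.216
v -3.962 -0.377 1.692
v -4.153 0.498 1.122
v -3.527 -1.218 0.258
v -3.718 -0.343 -0.312
v -2.889 -0.374 0.351
v -3.158 0.145 1.237
v -4.522 -0.865 0.143
v -4.791 -0.346 1.029
v -4.021 0.472 0.147
v -3.659 -1.192 1.233
v -4.118 -0.875 1.513
v -3.524 -0.697 1.588
v -4.411 0.471 0.635
v -3.818 0.65 0.71
v -4.096 0.134 1.533
v -3.862 -1.37 0.67
v -3.269 -1.191 0.745
v -4.156 -0.023 -0.208
v -3.562 0.155 -0.133
v -3.584 -0.854 -0.153
v -3.075 0.137 0.257
v -2.894 -0.695 0.799
v -3.097 -0.873 0.237
v -3.209 -0.358 -0.099
v -3.233 0.442 0.778
v -3.052 -0.39 1.321
v -3.511 -0.073 1.601
v -3.623 0.441 1.265
v -2.88 -0.071 0.812
v -4.628 -0.33 0.059
v -4.447 -1.162 0.602
v -4.057 -1.161 0.115
v -4.169 -0.647 -0.221
v -4.786 -0.025 0.581
v -4.605 -0.857 1.123
v -4.471 -0.362 1.479
v -4.583 0.153 1.143
v -4.8 -0.649 0.568
v -1.841 -3.712 1.375
v -1.62 -3.466 0.887
v -0.498 -3.662 1.296
v -0.719 -3.908 1.785
v -1.651 -3.235 1.084
v -0.53 -3.431 1.493
v -1.734 -3.132 1.359
v -0.612 -3.328 1.769
v -1.845 -3.184 1.639
v -0.723 -3.38 2.048
v -1.955 -3.378 1.848
v -0.833 -3.574 2.257
v -2.034 -3.661 1.93
v -0.913 -3.857 2.34
v -2.062 -3.958 1.864
v -0.94 -4.154 2.273
v -2.03 -4.189 1.667
v -0.909 -4.385 2.076
v -1.948 -4.292 1.391
v -0.826 -4.488 1.801
v -1.837 -4.24 1.112
v -0.715 -4.436 1.521
v -1.727 -4.046 0.903
v -0.605 -4.242 1.312
v -1.647 -3.763 0.82
v -0.526 -3.959 1.23
v -3.28 -4.497 2.088
v -3.542 -5.266 2.784
v -5.101 -3.439 2.571
v -5.363 -4.208 3.267
v -2.537 -3.732 3.213
v -2.799 -4.501 3.909
v -4.358 -2.674 3.696
v -4.62 -3.443 4.392
f 2 4 1
f 5 2 1
f 1 4 3
f 3 5 1
f 2 8 4
f 6 2 5
f 6 8 2
f 4 8 3
f 7 5 3
f 3 8 7
f 7 6 5
f 8 6 7
f 10 12 9
f 13 10 9
f 9 12 11
f 11 13 9
f 10 16 12
f 14 10 13
f 14 16 10
f 12 16 11
f 15 13 11
f 11 16 15
f 15 14 13
f 16 14 15
f 17 54 33
f 54 28 57
f 33 57 22
f 54 57 33
f 17 33 29
f 33 22 34
f 29 34 18
f 33 34 29
f 17 29 38
f 29 18 39
f 38 39 24
f 29 39 38
f 17 38 50
f 38 24 53
f 50 53 27
f 38 53 50
f 17 50 54
f 50 27 58
f 54 58 28
f 50 58 54
f 18 34 45
f 34 22 48
f 45 48 26
f 34 48 45
f 22 57 35
f 57 28 56
f 35 56 21
f 57 56 35
f 28 58 55
f 58 27 51
f 55 51 19
f 58 51 55
f 27 53 52
f 53 24 40
f 52 40 23
f 53 40 52
f 24 39 44
f 39 18 41
f 44 41 25
f 39 41 44
f 20 46 32
f 46 26 47
f 32 47 21
f 46 47 32
f 20 32 30
f 32 21 31
f 30 31 19
f 32 31 30
f 20 30 37
f 30 19 36
f 37 36 23
f 30 36 37
f 20 37 42
f 37 23 43
f 42 43 25
f 37 43 42
f 20 42 46
f 42 25 49
f 46 49 26
f 42 49 46
f 21 47 35
f 47 26 48
f 35 48 22
f 47 48 35
f 19 31 55
f 31 21 56
f 55 56 28
f 31 56 55
f 23 36 52
f 36 19 51
f 52 51 27
f 36 51 52
f 25 43 44
f 43 23 40
f 44 40 24
f 43 40 44
f 26 49 45
f 49 25 41
f 45 41 18
f 49 41 45
f 60 59 63
f 60 63 61
f 61 63 64
f 61 64 62
f 63 59 65
f 63 65 64
f 64 65 66
f 64 66 62
f 65 59 67
f 65 67 66
f 66 67 68
f 66 68 62
f 67 59 69
f 67 69 68
f 68 69 70
f 68 70 62
f 69 59 71
f 69 71 70
f 70 71 72
f 70 72 62
f 71 59 73
f 71 73 72
f 72 73 74
f 72 74 62
f 73 59 75
f 73 75 74
f 74 75 76
f 74 76 62
f 75 59 77
f 75 77 76
f 76 77 78
f 76 78 62
f 77 59 79
f 77 79 78
f 78 79 80
f 78 80 62
f 79 59 81
f 79 81 80
f 80 81 82
f 80 82 62
f 81 59 83
f 81 83 82
f 82 83 84
f 82 84 62
f 83 59 60
f 83 60 84
f 84 60 61
f 84 61 62
f 86 88 85
f 89 86 85
f 85 88 87
f 87 89 85
f 86 92 88
f 90 86 89
f 90 92 86
f 88 92 87
f 91 89 87
f 87 92 91
f 91 90 89
f 92 90 91



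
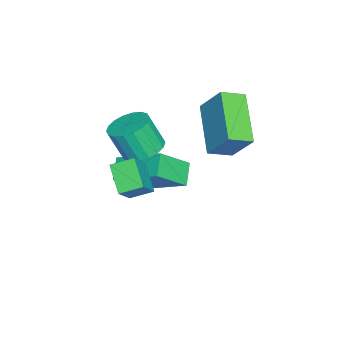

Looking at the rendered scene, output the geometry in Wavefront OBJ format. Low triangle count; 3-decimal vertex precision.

v -1.834 3.092 -0.359
v -1.493 3.902 0.832
v -0.082 3.799 -1.342
v 0.259 4.609 -0.151
v -1.319 2.331 0.011
v -0.978 3.141 1.202
v 0.433 3.038 -0.972
v 0.774 3.848 0.219
v 0.337 0.767 -1.32
v 0.779 1.386 -1.041
v 0.785 0.831 0.179
v 0.343 0.213 -0.1
v 0.441 1.499 -0.988
v 0.447 0.944 0.232
v 0.082 1.467 -1
v 0.088 0.912 0.219
v -0.226 1.296 -1.076
v -0.22 0.741 0.143
v -0.423 1.021 -1.201
v -0.417 0.466 0.019
v -0.469 0.696 -1.349
v -0.463 0.141 -0.129
v -0.356 0.384 -1.491
v -0.35 -0.171 -0.271
v -0.105 0.149 -1.599
v -0.099 -0.406 -0.379
v 0.233 0.036 -1.652
v 0.239 -0.519 -0.432
v 0.592 0.068 -1.639
v 0.598 -0.487 -0.42
v 0.9 0.239 -1.563
v 0.906 -0.316 -0.344
v 1.097 0.514 -1.439
v 1.103 -0.041 -0.219
v 1.143 0.839 -1.291
v 1.149 0.284 -0.071
v 1.03 1.151 -1.149
v 1.036 0.596 0.071
v 1.659 0.333 -1.441
v 2.506 0.206 -0.502
v 1.411 1.121 -1.111
v 2.258 0.995 -0.173
v 2.502 0.885 -2.127
v 3.349 0.759 -1.189
v 2.254 1.674 -1.798
v 3.101 1.547 -0.859
v -0.701 -0.547 -2.937
v -0.206 1.205 -1.911
v -1.532 0.293 -3.97
v -1.037 2.045 -2.944
v 0.097 -0.445 -3.496
v 0.592 1.307 -2.47
v -0.734 0.395 -4.529
v -0.239 2.147 -3.503
f 2 4 1
f 5 2 1
f 1 4 3
f 3 5 1
f 2 8 4
f 6 2 5
f 6 8 2
f 4 8 3
f 7 5 3
f 3 8 7
f 7 6 5
f 8 6 7
f 10 9 13
f 10 13 11
f 11 13 14
f 11 14 12
f 13 9 15
f 13 15 14
f 14 15 16
f 14 16 12
f 15 9 17
f 15 17 16
f 16 17 18
f 16 18 12
f 17 9 19
f 17 19 18
f 18 19 20
f 18 20 12
f 19 9 21
f 19 21 20
f 20 21 22
f 20 22 12
f 21 9 23
f 21 23 22
f 22 23 24
f 22 24 12
f 23 9 25
f 23 25 24
f 24 25 26
f 24 26 12
f 25 9 27
f 25 27 26
f 26 27 28
f 26 28 12
f 27 9 29
f 27 29 28
f 28 29 30
f 28 30 12
f 29 9 31
f 29 31 30
f 30 31 32
f 30 32 12
f 31 9 33
f 31 33 32
f 32 33 34
f 32 34 12
f 33 9 35
f 33 35 34
f 34 35 36
f 34 36 12
f 35 9 37
f 35 37 36
f 36 37 38
f 36 38 12
f 37 9 10
f 37 10 38
f 38 10 11
f 38 11 12
f 40 42 39
f 43 40 39
f 39 42 41
f 41 43 39
f 40 46 42
f 44 40 43
f 44 46 40
f 42 46 41
f 45 43 41
f 41 46 45
f 45 44 43
f 46 44 45
f 48 50 47
f 51 48 47
f 47 50 49
f 49 51 47
f 48 54 50
f 52 48 51
f 52 54 48
f 50 54 49
f 53 51 49
f 49 54 53
f 53 52 51
f 54 52 53



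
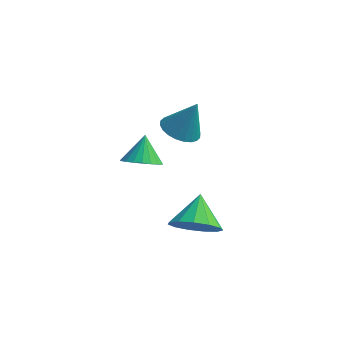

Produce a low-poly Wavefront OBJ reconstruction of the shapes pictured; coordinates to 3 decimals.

v -0.937 -0.723 -3.063
v -0.426 -0.271 -3.373
v -1.043 0.003 -2.177
v -0.692 -0.161 -3.495
v -1 -0.149 -3.541
v -1.297 -0.236 -3.505
v -1.532 -0.408 -3.392
v -1.664 -0.634 -3.223
v -1.671 -0.875 -3.025
v -1.55 -1.09 -2.835
v -1.324 -1.242 -2.683
v -1.03 -1.304 -2.597
v -0.721 -1.266 -2.592
v -0.449 -1.133 -2.668
v -0.261 -0.93 -2.812
v -0.191 -0.691 -3
v -0.249 -0.458 -3.198
v 2.004 -3.91 -2.893
v 2.59 -4.275 -2.284
v 1.856 -2.87 -2.127
v 2.876 -3.993 -2.612
v 2.886 -3.684 -3.028
v 2.616 -3.448 -3.402
v 2.151 -3.358 -3.614
v 1.64 -3.443 -3.597
v 1.245 -3.677 -3.357
v 1.09 -3.984 -2.969
v 1.226 -4.268 -2.557
v 1.609 -4.438 -2.252
v 2.117 -4.441 -2.15
v 0.09 0.437 -1.921
v 0.774 0.168 -2.151
v 0.63 0.683 -0.599
v 0.8 0.46 -2.216
v 0.719 0.749 -2.237
v 0.542 0.99 -2.209
v 0.295 1.146 -2.138
v 0.018 1.195 -2.033
v -0.249 1.128 -1.912
v -0.464 0.956 -1.792
v -0.595 0.705 -1.692
v -0.621 0.413 -1.626
v -0.54 0.125 -1.606
v -0.362 -0.116 -1.633
v -0.116 -0.273 -1.705
v 0.161 -0.322 -1.809
v 0.428 -0.255 -1.931
v 0.643 -0.083 -2.051
f 2 1 4
f 2 4 3
f 4 1 5
f 4 5 3
f 5 1 6
f 5 6 3
f 6 1 7
f 6 7 3
f 7 1 8
f 7 8 3
f 8 1 9
f 8 9 3
f 9 1 10
f 9 10 3
f 10 1 11
f 10 11 3
f 11 1 12
f 11 12 3
f 12 1 13
f 12 13 3
f 13 1 14
f 13 14 3
f 14 1 15
f 14 15 3
f 15 1 16
f 15 16 3
f 16 1 17
f 16 17 3
f 17 1 2
f 17 2 3
f 19 18 21
f 19 21 20
f 21 18 22
f 21 22 20
f 22 18 23
f 22 23 20
f 23 18 24
f 23 24 20
f 24 18 25
f 24 25 20
f 25 18 26
f 25 26 20
f 26 18 27
f 26 27 20
f 27 18 28
f 27 28 20
f 28 18 29
f 28 29 20
f 29 18 30
f 29 30 20
f 30 18 19
f 30 19 20
f 32 31 34
f 32 34 33
f 34 31 35
f 34 35 33
f 35 31 36
f 35 36 33
f 36 31 37
f 36 37 33
f 37 31 38
f 37 38 33
f 38 31 39
f 38 39 33
f 39 31 40
f 39 40 33
f 40 31 41
f 40 41 33
f 41 31 42
f 41 42 33
f 42 31 43
f 42 43 33
f 43 31 44
f 43 44 33
f 44 31 45
f 44 45 33
f 45 31 46
f 45 46 33
f 46 31 47
f 46 47 33
f 47 31 48
f 47 48 33
f 48 31 32
f 48 32 33



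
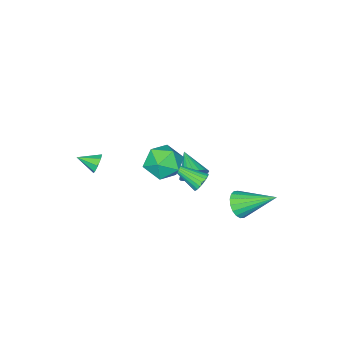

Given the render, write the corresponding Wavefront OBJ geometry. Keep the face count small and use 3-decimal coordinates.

v -0.003 1.374 -0.124
v 0.523 1.498 -0.334
v 0.823 -0.274 0.964
v 0.518 1.629 -0.132
v 0.423 1.716 0.072
v 0.254 1.744 0.242
v 0.041 1.708 0.349
v -0.18 1.614 0.374
v -0.37 1.478 0.313
v -0.496 1.325 0.177
v -0.538 1.18 -0.012
v -0.486 1.069 -0.219
v -0.352 1.01 -0.41
v -0.156 1.015 -0.552
v 0.065 1.081 -0.619
v 0.275 1.198 -0.601
v 0.437 1.346 -0.5
v 2.303 -3.378 -0.301
v 2.643 -3.33 -0.768
v 2.917 -4.202 0.061
v 2.782 -3.078 -0.43
v 2.64 -3.001 -0.017
v 2.3 -3.146 0.23
v 1.962 -3.426 0.166
v 1.824 -3.678 -0.172
v 1.966 -3.755 -0.586
v 2.305 -3.61 -0.833
v -2.206 1.805 -3.087
v -1.734 1.617 -2.457
v -3.054 3.475 -1.953
v -1.529 1.847 -2.644
v -1.459 2.069 -2.919
v -1.537 2.239 -3.227
v -1.747 2.323 -3.508
v -2.048 2.304 -3.705
v -2.381 2.186 -3.78
v -2.679 1.993 -3.717
v -2.883 1.762 -3.53
v -2.953 1.54 -3.255
v -2.875 1.37 -2.947
v -2.665 1.286 -2.666
v -2.364 1.305 -2.469
v -2.031 1.423 -2.394
v -2.688 -1.729 -3.45
v -2.385 -1.462 -2.771
v -3.232 -2.991 -2.71
v -2.667 -1.337 -2.765
v -2.952 -1.271 -2.863
v -3.196 -1.276 -3.05
v -3.364 -1.349 -3.298
v -3.428 -1.481 -3.57
v -3.38 -1.65 -3.823
v -3.226 -1.831 -4.019
v -2.991 -1.997 -4.129
v -2.709 -2.122 -4.135
v -2.424 -2.188 -4.037
v -2.18 -2.183 -3.849
v -2.012 -2.11 -3.601
v -1.948 -1.978 -3.33
v -1.996 -1.809 -3.077
v -2.15 -1.628 -2.881
v 2.183 1.844 2.225
v 3.193 1.808 2.517
v 1.767 0.852 3.543
v 2.777 0.816 3.835
v 2.236 1.714 3.921
v 2.493 2.327 3.106
v 2.467 0.333 2.954
v 2.724 0.946 2.139
v 3.368 0.875 2.967
v 3.225 1.728 3.565
v 1.735 0.932 2.495
v 1.592 1.785 3.093
f 2 1 4
f 2 4 3
f 4 1 5
f 4 5 3
f 5 1 6
f 5 6 3
f 6 1 7
f 6 7 3
f 7 1 8
f 7 8 3
f 8 1 9
f 8 9 3
f 9 1 10
f 9 10 3
f 10 1 11
f 10 11 3
f 11 1 12
f 11 12 3
f 12 1 13
f 12 13 3
f 13 1 14
f 13 14 3
f 14 1 15
f 14 15 3
f 15 1 16
f 15 16 3
f 16 1 17
f 16 17 3
f 17 1 2
f 17 2 3
f 19 18 21
f 19 21 20
f 21 18 22
f 21 22 20
f 22 18 23
f 22 23 20
f 23 18 24
f 23 24 20
f 24 18 25
f 24 25 20
f 25 18 26
f 25 26 20
f 26 18 27
f 26 27 20
f 27 18 19
f 27 19 20
f 29 28 31
f 29 31 30
f 31 28 32
f 31 32 30
f 32 28 33
f 32 33 30
f 33 28 34
f 33 34 30
f 34 28 35
f 34 35 30
f 35 28 36
f 35 36 30
f 36 28 37
f 36 37 30
f 37 28 38
f 37 38 30
f 38 28 39
f 38 39 30
f 39 28 40
f 39 40 30
f 40 28 41
f 40 41 30
f 41 28 42
f 41 42 30
f 42 28 43
f 42 43 30
f 43 28 29
f 43 29 30
f 45 44 47
f 45 47 46
f 47 44 48
f 47 48 46
f 48 44 49
f 48 49 46
f 49 44 50
f 49 50 46
f 50 44 51
f 50 51 46
f 51 44 52
f 51 52 46
f 52 44 53
f 52 53 46
f 53 44 54
f 53 54 46
f 54 44 55
f 54 55 46
f 55 44 56
f 55 56 46
f 56 44 57
f 56 57 46
f 57 44 58
f 57 58 46
f 58 44 59
f 58 59 46
f 59 44 60
f 59 60 46
f 60 44 61
f 60 61 46
f 61 44 45
f 61 45 46
f 62 73 67
f 62 67 63
f 62 63 69
f 62 69 72
f 62 72 73
f 63 67 71
f 67 73 66
f 73 72 64
f 72 69 68
f 69 63 70
f 65 71 66
f 65 66 64
f 65 64 68
f 65 68 70
f 65 70 71
f 66 71 67
f 64 66 73
f 68 64 72
f 70 68 69
f 71 70 63



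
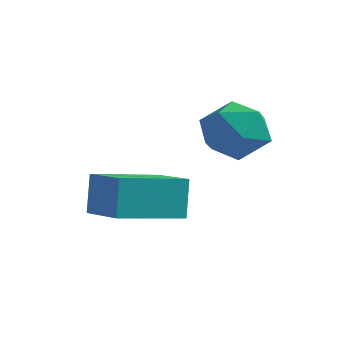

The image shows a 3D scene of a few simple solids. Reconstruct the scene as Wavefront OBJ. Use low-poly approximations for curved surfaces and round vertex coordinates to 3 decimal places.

v 1.207 3.277 -0.664
v 2.15 3.471 -0.361
v 1.57 1.689 -0.779
v 2.513 1.883 -0.476
v 1.745 1.981 0.171
v 1.52 2.962 0.242
v 2.2 2.198 -1.382
v 1.975 3.179 -1.311
v 2.763 2.804 -0.805
v 2.482 2.67 0.155
v 1.238 2.49 -1.295
v 0.957 2.356 -0.335
v -1.207 0.575 -3.402
v -1.356 0.925 -2.211
v -0.309 2.274 -3.788
v -0.459 2.624 -2.597
v 0.159 -0.064 -3.043
v 0.009 0.286 -1.852
v 1.056 1.635 -3.429
v 0.907 1.985 -2.238
f 1 12 6
f 1 6 2
f 1 2 8
f 1 8 11
f 1 11 12
f 2 6 10
f 6 12 5
f 12 11 3
f 11 8 7
f 8 2 9
f 4 10 5
f 4 5 3
f 4 3 7
f 4 7 9
f 4 9 10
f 5 10 6
f 3 5 12
f 7 3 11
f 9 7 8
f 10 9 2
f 14 16 13
f 17 14 13
f 13 16 15
f 15 17 13
f 14 20 16
f 18 14 17
f 18 20 14
f 16 20 15
f 19 17 15
f 15 20 19
f 19 18 17
f 20 18 19



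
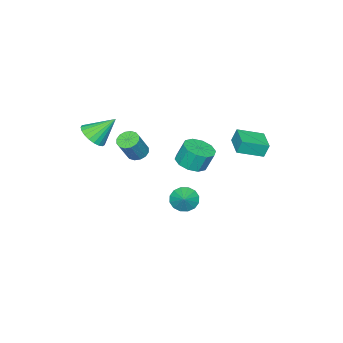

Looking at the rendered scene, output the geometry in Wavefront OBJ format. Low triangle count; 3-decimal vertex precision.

v 2.493 -4.407 3.266
v 3.368 -4.014 3.549
v 1.587 -3.373 4.634
v 3.242 -3.744 3.26
v 2.985 -3.588 2.972
v 2.644 -3.573 2.735
v 2.277 -3.703 2.59
v 1.947 -3.955 2.561
v 1.712 -4.285 2.655
v 1.611 -4.636 2.854
v 1.664 -4.947 3.124
v 1.86 -5.165 3.419
v 2.165 -5.253 3.688
v 2.527 -5.193 3.883
v 2.884 -4.998 3.972
v 3.173 -4.701 3.939
v 3.344 -4.353 3.789
v -2.335 2.241 2.868
v -2.534 2.487 3.795
v -3.532 3.387 2.306
v -3.732 3.633 3.234
v -1.228 3.367 2.806
v -1.428 3.613 3.734
v -2.426 4.513 2.245
v -2.625 4.759 3.172
v -0.573 -3.428 0.581
v -0.145 -2.881 0.326
v 0.801 -2.885 1.904
v 0.373 -3.432 2.159
v -0.437 -2.705 0.501
v 0.509 -2.709 2.079
v -0.765 -2.723 0.697
v 0.181 -2.727 2.276
v -1.042 -2.93 0.863
v -0.096 -2.934 2.441
v -1.193 -3.27 0.953
v -0.247 -3.274 2.531
v -1.178 -3.653 0.943
v -0.232 -3.656 2.521
v -1.001 -3.975 0.836
v -0.055 -3.979 2.414
v -0.709 -4.151 0.661
v 0.237 -4.155 2.239
v -0.381 -4.133 0.464
v 0.565 -4.137 2.043
v -0.104 -3.926 0.299
v 0.842 -3.93 1.877
v 0.047 -3.586 0.209
v 0.993 -3.59 1.787
v 0.032 -3.204 0.219
v 0.978 -3.207 1.797
v -0.838 -0.104 -2.558
v -0.166 -0.437 -3.091
v -0.082 0.404 -1.922
v -0.282 -0.018 -3.286
v -0.548 0.377 -3.286
v -0.891 0.644 -3.091
v -1.22 0.71 -2.753
v -1.446 0.558 -2.363
v -1.51 0.229 -2.025
v -1.393 -0.189 -1.829
v -1.128 -0.585 -1.829
v -0.785 -0.851 -2.024
v -0.456 -0.917 -2.362
v -0.229 -0.766 -2.753
v -0.747 0.443 1.053
v 0.258 0.285 1.313
v -0.008 0.719 2.607
v -1.013 0.877 2.347
v 0.2 0.894 1.097
v -0.066 1.328 2.391
v -0.219 1.331 0.864
v -0.486 1.765 2.158
v -0.841 1.429 0.704
v -1.107 1.862 1.997
v -1.426 1.15 0.677
v -1.692 1.584 1.97
v -1.752 0.601 0.793
v -2.018 1.035 2.087
v -1.694 -0.008 1.009
v -1.96 0.426 2.303
v -1.274 -0.445 1.242
v -1.541 -0.011 2.536
v -0.653 -0.542 1.403
v -0.919 -0.109 2.696
v -0.068 -0.264 1.43
v -0.334 0.17 2.723
f 2 1 4
f 2 4 3
f 4 1 5
f 4 5 3
f 5 1 6
f 5 6 3
f 6 1 7
f 6 7 3
f 7 1 8
f 7 8 3
f 8 1 9
f 8 9 3
f 9 1 10
f 9 10 3
f 10 1 11
f 10 11 3
f 11 1 12
f 11 12 3
f 12 1 13
f 12 13 3
f 13 1 14
f 13 14 3
f 14 1 15
f 14 15 3
f 15 1 16
f 15 16 3
f 16 1 17
f 16 17 3
f 17 1 2
f 17 2 3
f 19 21 18
f 22 19 18
f 18 21 20
f 20 22 18
f 19 25 21
f 23 19 22
f 23 25 19
f 21 25 20
f 24 22 20
f 20 25 24
f 24 23 22
f 25 23 24
f 27 26 30
f 27 30 28
f 28 30 31
f 28 31 29
f 30 26 32
f 30 32 31
f 31 32 33
f 31 33 29
f 32 26 34
f 32 34 33
f 33 34 35
f 33 35 29
f 34 26 36
f 34 36 35
f 35 36 37
f 35 37 29
f 36 26 38
f 36 38 37
f 37 38 39
f 37 39 29
f 38 26 40
f 38 40 39
f 39 40 41
f 39 41 29
f 40 26 42
f 40 42 41
f 41 42 43
f 41 43 29
f 42 26 44
f 42 44 43
f 43 44 45
f 43 45 29
f 44 26 46
f 44 46 45
f 45 46 47
f 45 47 29
f 46 26 48
f 46 48 47
f 47 48 49
f 47 49 29
f 48 26 50
f 48 50 49
f 49 50 51
f 49 51 29
f 50 26 27
f 50 27 51
f 51 27 28
f 51 28 29
f 53 52 55
f 53 55 54
f 55 52 56
f 55 56 54
f 56 52 57
f 56 57 54
f 57 52 58
f 57 58 54
f 58 52 59
f 58 59 54
f 59 52 60
f 59 60 54
f 60 52 61
f 60 61 54
f 61 52 62
f 61 62 54
f 62 52 63
f 62 63 54
f 63 52 64
f 63 64 54
f 64 52 65
f 64 65 54
f 65 52 53
f 65 53 54
f 67 66 70
f 67 70 68
f 68 70 71
f 68 71 69
f 70 66 72
f 70 72 71
f 71 72 73
f 71 73 69
f 72 66 74
f 72 74 73
f 73 74 75
f 73 75 69
f 74 66 76
f 74 76 75
f 75 76 77
f 75 77 69
f 76 66 78
f 76 78 77
f 77 78 79
f 77 79 69
f 78 66 80
f 78 80 79
f 79 80 81
f 79 81 69
f 80 66 82
f 80 82 81
f 81 82 83
f 81 83 69
f 82 66 84
f 82 84 83
f 83 84 85
f 83 85 69
f 84 66 86
f 84 86 85
f 85 86 87
f 85 87 69
f 86 66 67
f 86 67 87
f 87 67 68
f 87 68 69



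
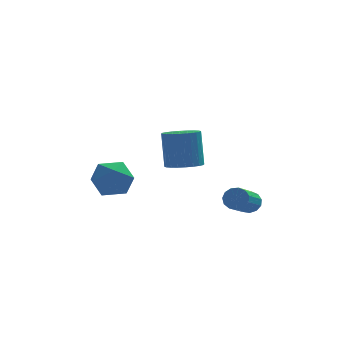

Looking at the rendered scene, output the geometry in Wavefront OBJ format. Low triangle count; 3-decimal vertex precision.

v -3.349 3.143 1.821
v -2.944 2.445 1.214
v -4.656 3.235 0.846
v -4.251 2.537 0.239
v -4.569 2.28 1.162
v -3.761 2.224 1.765
v -3.839 3.456 0.295
v -3.031 3.4 0.898
v -3.248 2.639 0.271
v -3.698 1.912 0.807
v -3.902 3.768 1.253
v -4.352 3.041 1.789
v -1.089 0.737 2.577
v -0.542 0.214 2.763
v -0.624 0.699 4.369
v -1.171 1.223 4.183
v -0.371 0.457 2.698
v -0.453 0.943 4.304
v -0.31 0.744 2.615
v -0.392 1.229 4.221
v -0.367 1.029 2.526
v -0.449 1.514 4.132
v -0.535 1.27 2.444
v -0.617 1.755 4.05
v -0.786 1.43 2.383
v -0.868 1.915 3.989
v -1.084 1.484 2.351
v -1.166 1.969 3.958
v -1.383 1.425 2.354
v -1.465 1.91 3.96
v -1.636 1.261 2.391
v -1.718 1.746 3.997
v -1.807 1.017 2.456
v -1.889 1.503 4.062
v -1.868 0.731 2.539
v -1.95 1.216 4.145
v -1.811 0.446 2.628
v -1.893 0.931 4.234
v -1.643 0.205 2.71
v -1.725 0.69 4.316
v -1.392 0.045 2.771
v -1.474 0.53 4.377
v -1.094 -0.009 2.802
v -1.176 0.476 4.409
v -0.795 0.05 2.8
v -0.877 0.535 4.406
v 1.464 0.802 0.428
v 1.74 0.451 0.106
v 1.071 -0.812 0.911
v 0.796 -0.462 1.232
v 1.923 0.509 0.349
v 1.255 -0.754 1.154
v 1.961 0.66 0.617
v 1.292 -0.604 1.422
v 1.841 0.855 0.825
v 1.172 -0.408 1.63
v 1.601 1.034 0.907
v 0.933 -0.229 1.711
v 1.318 1.139 0.836
v 0.65 -0.124 1.641
v 1.081 1.137 0.636
v 0.413 -0.126 1.441
v 0.966 1.028 0.37
v 0.298 -0.235 1.175
v 1.009 0.847 0.122
v 0.341 -0.416 0.927
v 1.197 0.652 -0.029
v 0.528 -0.611 0.776
v 1.469 0.504 -0.035
v 0.801 -0.759 0.77
f 1 12 6
f 1 6 2
f 1 2 8
f 1 8 11
f 1 11 12
f 2 6 10
f 6 12 5
f 12 11 3
f 11 8 7
f 8 2 9
f 4 10 5
f 4 5 3
f 4 3 7
f 4 7 9
f 4 9 10
f 5 10 6
f 3 5 12
f 7 3 11
f 9 7 8
f 10 9 2
f 14 13 17
f 14 17 15
f 15 17 18
f 15 18 16
f 17 13 19
f 17 19 18
f 18 19 20
f 18 20 16
f 19 13 21
f 19 21 20
f 20 21 22
f 20 22 16
f 21 13 23
f 21 23 22
f 22 23 24
f 22 24 16
f 23 13 25
f 23 25 24
f 24 25 26
f 24 26 16
f 25 13 27
f 25 27 26
f 26 27 28
f 26 28 16
f 27 13 29
f 27 29 28
f 28 29 30
f 28 30 16
f 29 13 31
f 29 31 30
f 30 31 32
f 30 32 16
f 31 13 33
f 31 33 32
f 32 33 34
f 32 34 16
f 33 13 35
f 33 35 34
f 34 35 36
f 34 36 16
f 35 13 37
f 35 37 36
f 36 37 38
f 36 38 16
f 37 13 39
f 37 39 38
f 38 39 40
f 38 40 16
f 39 13 41
f 39 41 40
f 40 41 42
f 40 42 16
f 41 13 43
f 41 43 42
f 42 43 44
f 42 44 16
f 43 13 45
f 43 45 44
f 44 45 46
f 44 46 16
f 45 13 14
f 45 14 46
f 46 14 15
f 46 15 16
f 48 47 51
f 48 51 49
f 49 51 52
f 49 52 50
f 51 47 53
f 51 53 52
f 52 53 54
f 52 54 50
f 53 47 55
f 53 55 54
f 54 55 56
f 54 56 50
f 55 47 57
f 55 57 56
f 56 57 58
f 56 58 50
f 57 47 59
f 57 59 58
f 58 59 60
f 58 60 50
f 59 47 61
f 59 61 60
f 60 61 62
f 60 62 50
f 61 47 63
f 61 63 62
f 62 63 64
f 62 64 50
f 63 47 65
f 63 65 64
f 64 65 66
f 64 66 50
f 65 47 67
f 65 67 66
f 66 67 68
f 66 68 50
f 67 47 69
f 67 69 68
f 68 69 70
f 68 70 50
f 69 47 48
f 69 48 70
f 70 48 49
f 70 49 50



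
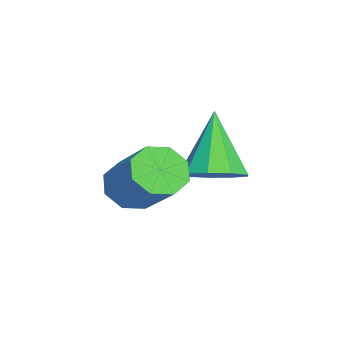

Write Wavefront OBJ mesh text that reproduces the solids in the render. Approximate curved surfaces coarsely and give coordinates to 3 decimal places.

v 0.399 1.639 -0.524
v 0.761 1.177 -0.586
v 1.642 1.759 0.222
v 1.281 2.221 0.284
v 0.834 1.497 -0.896
v 1.716 2.078 -0.088
v 0.653 1.9 -0.989
v 1.535 2.481 -0.18
v 0.323 2.151 -0.809
v 1.205 2.732 -0
v 0.038 2.101 -0.462
v 0.919 2.683 0.346
v -0.036 1.782 -0.152
v 0.846 2.363 0.656
v 0.145 1.379 -0.06
v 1.027 1.96 0.749
v 0.475 1.128 -0.24
v 1.357 1.709 0.569
v -0.554 3.079 -0.667
v -0.161 2.578 -0.457
v -1.326 3.041 0.687
v 0.023 2.982 -0.341
v -0.063 3.43 -0.378
v -0.378 3.715 -0.55
v -0.776 3.701 -0.777
v -1.07 3.397 -0.953
v -1.122 2.943 -0.995
v -0.909 2.553 -0.884
v -0.529 2.409 -0.672
f 2 1 5
f 2 5 3
f 3 5 6
f 3 6 4
f 5 1 7
f 5 7 6
f 6 7 8
f 6 8 4
f 7 1 9
f 7 9 8
f 8 9 10
f 8 10 4
f 9 1 11
f 9 11 10
f 10 11 12
f 10 12 4
f 11 1 13
f 11 13 12
f 12 13 14
f 12 14 4
f 13 1 15
f 13 15 14
f 14 15 16
f 14 16 4
f 15 1 17
f 15 17 16
f 16 17 18
f 16 18 4
f 17 1 2
f 17 2 18
f 18 2 3
f 18 3 4
f 20 19 22
f 20 22 21
f 22 19 23
f 22 23 21
f 23 19 24
f 23 24 21
f 24 19 25
f 24 25 21
f 25 19 26
f 25 26 21
f 26 19 27
f 26 27 21
f 27 19 28
f 27 28 21
f 28 19 29
f 28 29 21
f 29 19 20
f 29 20 21



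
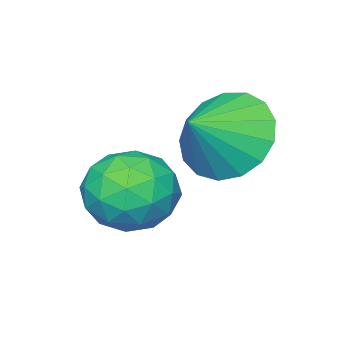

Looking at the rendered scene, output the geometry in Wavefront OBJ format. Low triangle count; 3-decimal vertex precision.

v -1.415 -1.02 -2.434
v -1.046 -0.389 -2.959
v -0.545 -1.04 -1.846
v -1.248 -0.163 -2.652
v -1.488 -0.134 -2.296
v -1.711 -0.307 -1.971
v -1.867 -0.644 -1.752
v -1.919 -1.067 -1.689
v -1.855 -1.479 -1.797
v -1.691 -1.786 -2.051
v -1.464 -1.918 -2.392
v -1.225 -1.844 -2.743
v -1.03 -1.581 -3.023
v -0.923 -1.19 -3.168
v -0.929 -0.759 -3.145
v -0.816 -1.534 -3.696
v -0.264 -1.083 -3.27
v 0.004 -2.597 -3.63
v 0.556 -2.146 -3.204
v -0.167 -2.357 -2.854
v -0.674 -1.7 -2.895
v 0.414 -1.98 -4.005
v -0.093 -1.323 -4.046
v 0.496 -1.358 -3.461
v 0.137 -1.591 -2.749
v -0.397 -2.089 -4.151
v -0.756 -2.322 -3.439
v -0.612 -1.215 -3.489
v 0.352 -2.465 -3.411
v -0.073 -2.589 -3.206
v 0.251 -2.324 -2.955
v -0.853 -1.578 -3.268
v -0.528 -1.313 -3.017
v -0.472 -2.062 -2.773
v 0.268 -2.367 -3.883
v 0.593 -2.102 -3.632
v -0.511 -1.356 -3.945
v -0.187 -1.091 -3.694
v 0.212 -1.618 -4.127
v 0.159 -1.112 -3.35
v 0.641 -1.737 -3.312
v 0.558 -1.639 -3.783
v 0.26 -1.253 -3.807
v -0.052 -1.249 -2.932
v 0.43 -1.873 -2.893
v 0.005 -1.998 -2.688
v -0.293 -1.611 -2.712
v 0.395 -1.411 -3.045
v -0.69 -1.807 -4.007
v -0.208 -2.431 -3.968
v 0.033 -2.069 -4.188
v -0.265 -1.682 -4.212
v -0.901 -1.943 -3.588
v -0.419 -2.568 -3.55
v -0.52 -2.427 -3.093
v -0.818 -2.041 -3.117
v -0.655 -2.269 -3.855
f 2 1 4
f 2 4 3
f 4 1 5
f 4 5 3
f 5 1 6
f 5 6 3
f 6 1 7
f 6 7 3
f 7 1 8
f 7 8 3
f 8 1 9
f 8 9 3
f 9 1 10
f 9 10 3
f 10 1 11
f 10 11 3
f 11 1 12
f 11 12 3
f 12 1 13
f 12 13 3
f 13 1 14
f 13 14 3
f 14 1 15
f 14 15 3
f 15 1 2
f 15 2 3
f 16 53 32
f 53 27 56
f 32 56 21
f 53 56 32
f 16 32 28
f 32 21 33
f 28 33 17
f 32 33 28
f 16 28 37
f 28 17 38
f 37 38 23
f 28 38 37
f 16 37 49
f 37 23 52
f 49 52 26
f 37 52 49
f 16 49 53
f 49 26 57
f 53 57 27
f 49 57 53
f 17 33 44
f 33 21 47
f 44 47 25
f 33 47 44
f 21 56 34
f 56 27 55
f 34 55 20
f 56 55 34
f 27 57 54
f 57 26 50
f 54 50 18
f 57 50 54
f 26 52 51
f 52 23 39
f 51 39 22
f 52 39 51
f 23 38 43
f 38 17 40
f 43 40 24
f 38 40 43
f 19 45 31
f 45 25 46
f 31 46 20
f 45 46 31
f 19 31 29
f 31 20 30
f 29 30 18
f 31 30 29
f 19 29 36
f 29 18 35
f 36 35 22
f 29 35 36
f 19 36 41
f 36 22 42
f 41 42 24
f 36 42 41
f 19 41 45
f 41 24 48
f 45 48 25
f 41 48 45
f 20 46 34
f 46 25 47
f 34 47 21
f 46 47 34
f 18 30 54
f 30 20 55
f 54 55 27
f 30 55 54
f 22 35 51
f 35 18 50
f 51 50 26
f 35 50 51
f 24 42 43
f 42 22 39
f 43 39 23
f 42 39 43
f 25 48 44
f 48 24 40
f 44 40 17
f 48 40 44

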